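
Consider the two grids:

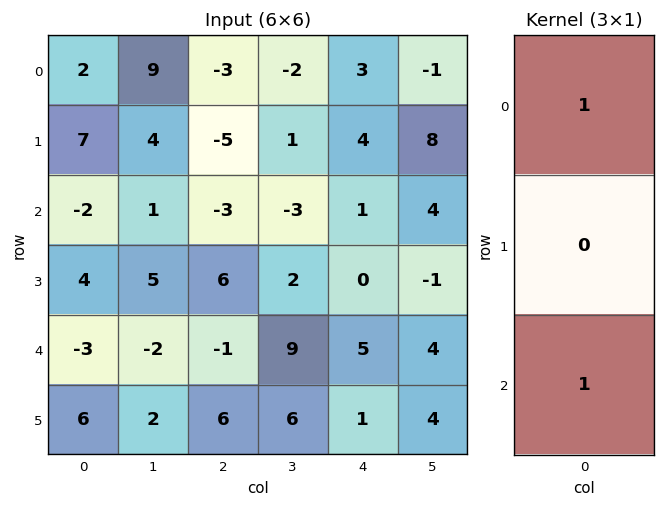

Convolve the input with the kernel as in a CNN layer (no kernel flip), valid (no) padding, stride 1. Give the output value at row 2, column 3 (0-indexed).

The receptive field on the input at this output position is [-3 / 2 / 9]. Elementwise product with the kernel and sum: -3·1 + 9·1.

6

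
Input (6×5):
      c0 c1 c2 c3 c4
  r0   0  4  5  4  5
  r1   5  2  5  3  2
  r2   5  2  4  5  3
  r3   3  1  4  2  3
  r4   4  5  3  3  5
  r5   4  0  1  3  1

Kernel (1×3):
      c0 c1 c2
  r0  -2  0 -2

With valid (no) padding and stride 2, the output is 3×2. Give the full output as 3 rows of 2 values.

Output[0,0]: The receptive field on the input at this output position is [0 4 5]. Elementwise product with the kernel and sum: 0·-2 + 5·-2.

-10 -20
-18 -14
-14 -16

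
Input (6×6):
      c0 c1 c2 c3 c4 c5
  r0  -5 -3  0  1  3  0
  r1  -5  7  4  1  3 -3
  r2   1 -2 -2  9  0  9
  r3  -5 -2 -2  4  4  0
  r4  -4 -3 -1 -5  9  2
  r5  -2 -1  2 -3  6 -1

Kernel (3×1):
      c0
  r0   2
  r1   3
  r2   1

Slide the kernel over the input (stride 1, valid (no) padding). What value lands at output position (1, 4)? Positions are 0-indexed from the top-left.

10

The receptive field on the input at this output position is [3 / 0 / 4]. Elementwise product with the kernel and sum: 3·2 + 0·3 + 4·1.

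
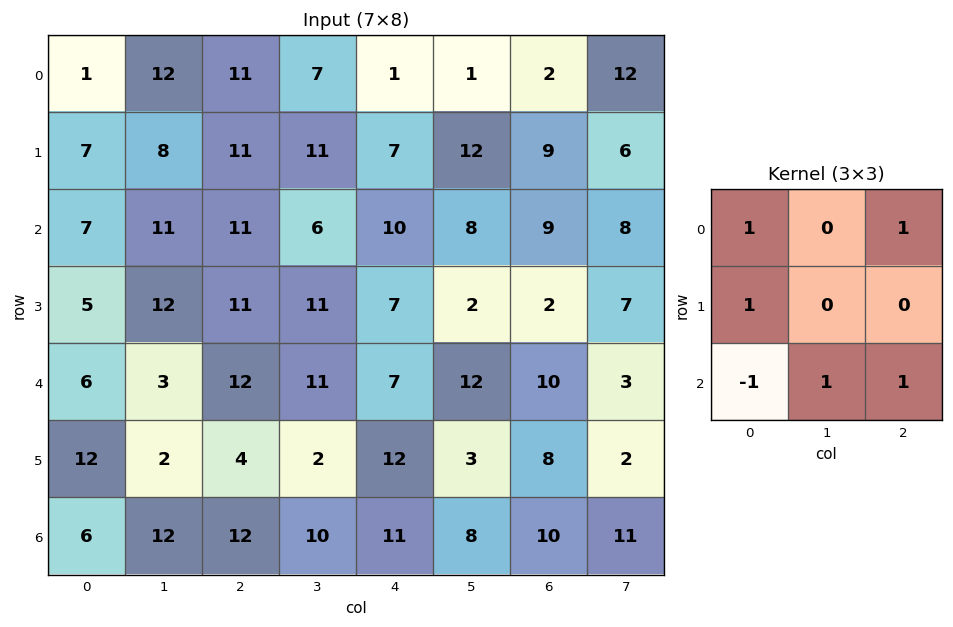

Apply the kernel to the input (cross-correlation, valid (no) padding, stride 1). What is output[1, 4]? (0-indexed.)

23

The receptive field on the input at this output position is [7 12 9 / 10 8 9 / 7 2 2]. Elementwise product with the kernel and sum: 7·1 + 9·1 + 10·1 + 7·-1 + 2·1 + 2·1.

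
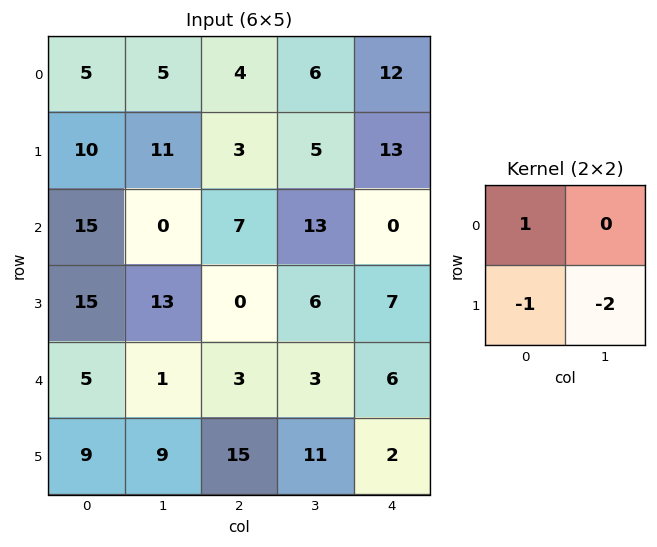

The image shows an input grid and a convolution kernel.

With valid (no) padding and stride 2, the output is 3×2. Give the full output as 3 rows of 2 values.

-27 -9
-26 -5
-22 -34

Output[0,0]: The receptive field on the input at this output position is [5 5 / 10 11]. Elementwise product with the kernel and sum: 5·1 + 10·-1 + 11·-2.
Output[0,1]: The receptive field on the input at this output position is [4 6 / 3 5]. Elementwise product with the kernel and sum: 4·1 + 3·-1 + 5·-2.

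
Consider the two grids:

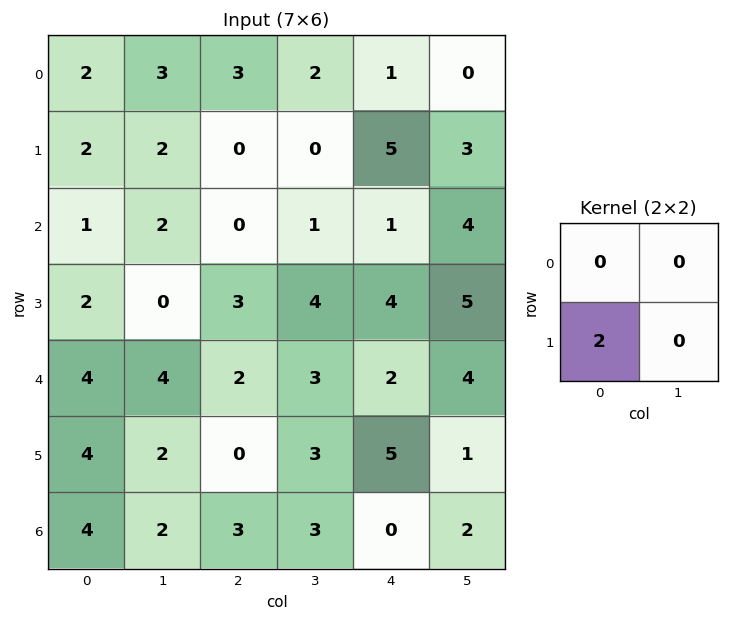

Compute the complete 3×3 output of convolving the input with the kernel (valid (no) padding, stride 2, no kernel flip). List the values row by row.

4 0 10
4 6 8
8 0 10

Output[0,0]: The receptive field on the input at this output position is [2 3 / 2 2]. Elementwise product with the kernel and sum: 2·2.
Output[0,1]: The receptive field on the input at this output position is [3 2 / 0 0]. Elementwise product with the kernel and sum: 0·2.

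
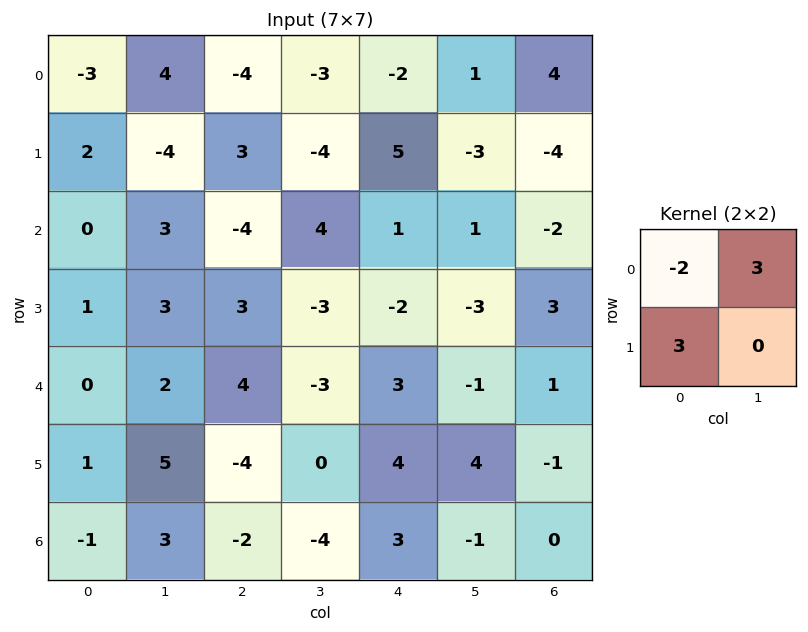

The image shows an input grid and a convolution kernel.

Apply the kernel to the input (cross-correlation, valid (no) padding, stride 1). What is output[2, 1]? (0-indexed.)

-9

The receptive field on the input at this output position is [3 -4 / 3 3]. Elementwise product with the kernel and sum: 3·-2 + -4·3 + 3·3.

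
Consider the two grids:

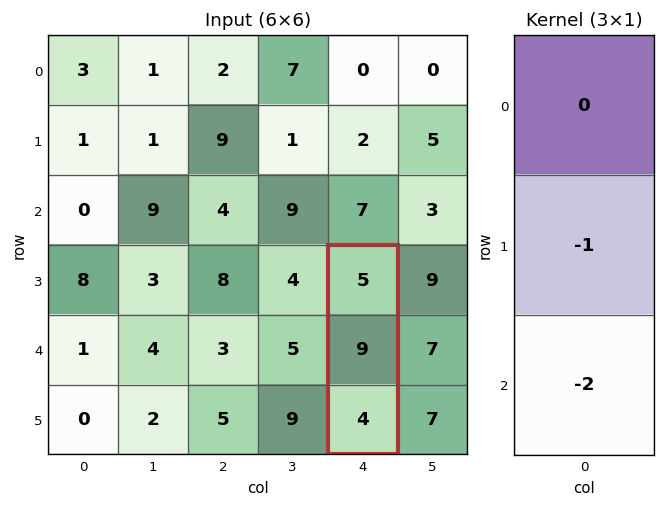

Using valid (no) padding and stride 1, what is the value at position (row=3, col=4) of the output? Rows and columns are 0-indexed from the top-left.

-17

The receptive field on the input at this output position is [5 / 9 / 4]. Elementwise product with the kernel and sum: 9·-1 + 4·-2.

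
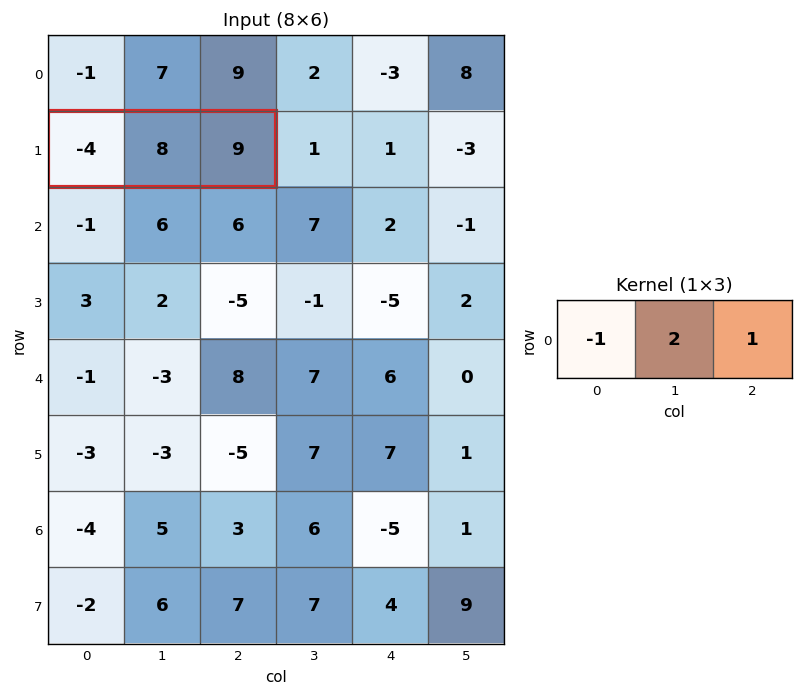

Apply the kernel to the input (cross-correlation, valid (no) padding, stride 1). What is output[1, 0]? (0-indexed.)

29

The receptive field on the input at this output position is [-4 8 9]. Elementwise product with the kernel and sum: -4·-1 + 8·2 + 9·1.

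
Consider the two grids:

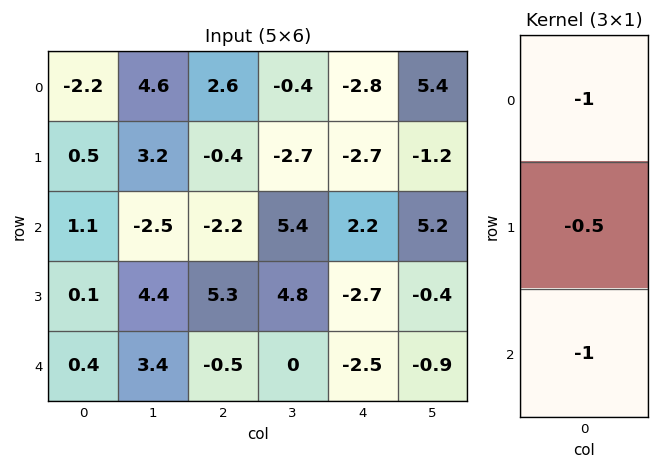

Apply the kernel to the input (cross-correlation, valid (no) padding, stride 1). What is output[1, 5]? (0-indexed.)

-1

The receptive field on the input at this output position is [-1.2 / 5.2 / -0.4]. Elementwise product with the kernel and sum: -1.2·-1 + 5.2·-0.5 + -0.4·-1.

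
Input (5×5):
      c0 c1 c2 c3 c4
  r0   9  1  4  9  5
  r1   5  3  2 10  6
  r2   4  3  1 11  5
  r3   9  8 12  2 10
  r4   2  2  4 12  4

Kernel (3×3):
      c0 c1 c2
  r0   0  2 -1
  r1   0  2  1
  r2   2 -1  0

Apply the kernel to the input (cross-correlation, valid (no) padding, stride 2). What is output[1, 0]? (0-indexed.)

The receptive field on the input at this output position is [4 3 1 / 9 8 12 / 2 2 4]. Elementwise product with the kernel and sum: 3·2 + 1·-1 + 8·2 + 12·1 + 2·2 + 2·-1.

35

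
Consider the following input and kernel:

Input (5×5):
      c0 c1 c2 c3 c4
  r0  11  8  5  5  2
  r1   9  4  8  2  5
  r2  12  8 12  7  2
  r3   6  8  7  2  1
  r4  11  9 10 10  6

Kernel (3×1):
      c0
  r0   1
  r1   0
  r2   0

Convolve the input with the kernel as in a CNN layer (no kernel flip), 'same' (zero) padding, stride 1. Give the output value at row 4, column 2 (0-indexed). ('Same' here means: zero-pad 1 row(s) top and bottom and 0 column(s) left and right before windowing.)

The receptive field on the zero-padded input at this output position is [7 / 10 / 0]. Elementwise product with the kernel and sum: 7·1.

7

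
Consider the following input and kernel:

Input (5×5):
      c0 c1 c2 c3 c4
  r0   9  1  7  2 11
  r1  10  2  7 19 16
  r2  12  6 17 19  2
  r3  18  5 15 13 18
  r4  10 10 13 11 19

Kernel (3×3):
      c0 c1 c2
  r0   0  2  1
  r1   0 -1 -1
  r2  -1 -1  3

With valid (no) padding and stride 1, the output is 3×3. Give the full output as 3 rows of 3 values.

Output[0,0]: The receptive field on the input at this output position is [9 1 7 / 10 2 7 / 12 6 17]. Elementwise product with the kernel and sum: 1·2 + 7·1 + 2·-1 + 7·-1 + 12·-1 + 6·-1 + 17·3.
Output[0,1]: The receptive field on the input at this output position is [1 7 2 / 2 7 19 / 6 17 19]. Elementwise product with the kernel and sum: 7·2 + 2·1 + 7·-1 + 19·-1 + 6·-1 + 17·-1 + 19·3.

33 24 -50
10 16 59
28 35 42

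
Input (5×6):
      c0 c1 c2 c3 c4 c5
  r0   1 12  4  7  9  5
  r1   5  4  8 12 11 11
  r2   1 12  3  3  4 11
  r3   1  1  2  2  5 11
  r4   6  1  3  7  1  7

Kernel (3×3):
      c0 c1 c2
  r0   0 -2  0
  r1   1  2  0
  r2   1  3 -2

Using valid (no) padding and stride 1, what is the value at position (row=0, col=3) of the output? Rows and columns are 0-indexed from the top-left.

The receptive field on the input at this output position is [7 9 5 / 12 11 11 / 3 4 11]. Elementwise product with the kernel and sum: 9·-2 + 12·1 + 11·2 + 3·1 + 4·3 + 11·-2.

9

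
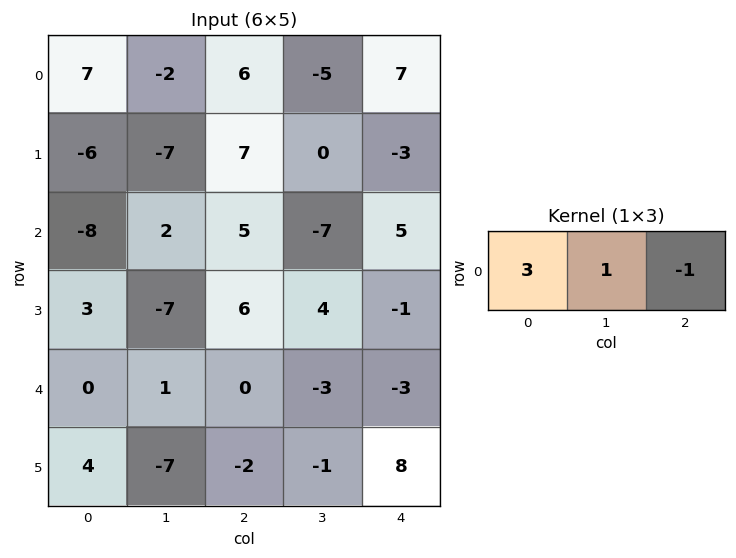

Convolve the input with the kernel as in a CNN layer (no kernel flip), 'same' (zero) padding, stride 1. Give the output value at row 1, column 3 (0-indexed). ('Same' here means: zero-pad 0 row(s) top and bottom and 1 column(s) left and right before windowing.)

24

The receptive field on the zero-padded input at this output position is [7 0 -3]. Elementwise product with the kernel and sum: 7·3 + 0·1 + -3·-1.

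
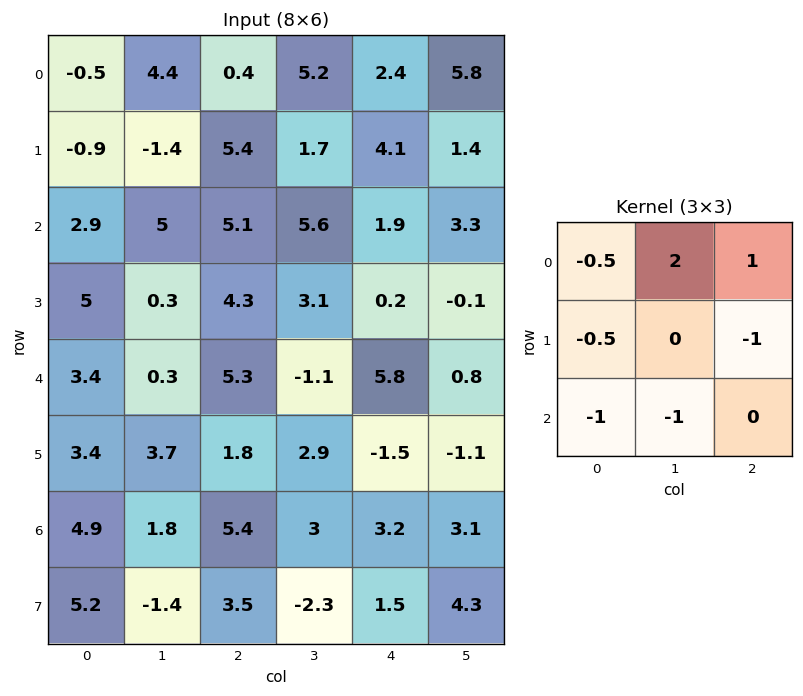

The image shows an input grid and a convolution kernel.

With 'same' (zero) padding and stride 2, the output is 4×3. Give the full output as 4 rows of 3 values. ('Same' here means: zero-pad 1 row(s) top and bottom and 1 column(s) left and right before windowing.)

Output[0,0]: The receptive field on the zero-padded input at this output position is [0 0 0 / 0 -0.5 4.4 / 0 -0.9 -1.4]. Elementwise product with the kernel and sum: 0·-0.5 + 0·2 + 0·1 + 0·-0.5 + 4.4·-1 + 0·-1 + -0.9·-1.
Output[0,1]: The receptive field on the zero-padded input at this output position is [0 0 0 / 4.4 0.4 5.2 / -1.4 5.4 1.7]. Elementwise product with the kernel and sum: 0·-0.5 + 0·2 + 0·1 + 4.4·-0.5 + 5.2·-1 + -1.4·-1 + 5.4·-1.

-3.5 -11.4 -14.2
-13.2 0.5 -0.65
6.6 7 -2.9
3.5 -1.35 -9.35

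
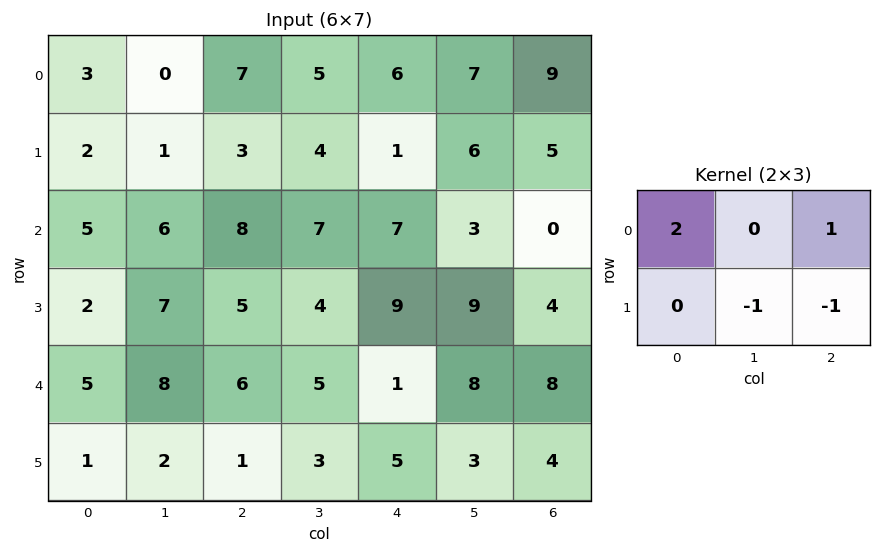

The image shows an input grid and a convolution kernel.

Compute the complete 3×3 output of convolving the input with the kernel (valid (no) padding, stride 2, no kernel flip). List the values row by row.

9 15 10
6 10 1
13 5 3

Output[0,0]: The receptive field on the input at this output position is [3 0 7 / 2 1 3]. Elementwise product with the kernel and sum: 3·2 + 7·1 + 1·-1 + 3·-1.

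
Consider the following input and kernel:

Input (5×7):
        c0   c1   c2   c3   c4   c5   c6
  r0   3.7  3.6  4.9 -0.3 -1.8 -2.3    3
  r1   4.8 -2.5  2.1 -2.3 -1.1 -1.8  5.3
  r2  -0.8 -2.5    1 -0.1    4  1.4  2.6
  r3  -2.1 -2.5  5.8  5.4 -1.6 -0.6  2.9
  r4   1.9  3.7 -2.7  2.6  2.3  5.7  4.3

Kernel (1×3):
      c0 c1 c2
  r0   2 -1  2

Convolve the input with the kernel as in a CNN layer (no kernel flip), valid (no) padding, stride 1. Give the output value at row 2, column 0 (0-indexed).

The receptive field on the input at this output position is [-0.8 -2.5 1]. Elementwise product with the kernel and sum: -0.8·2 + -2.5·-1 + 1·2.

2.9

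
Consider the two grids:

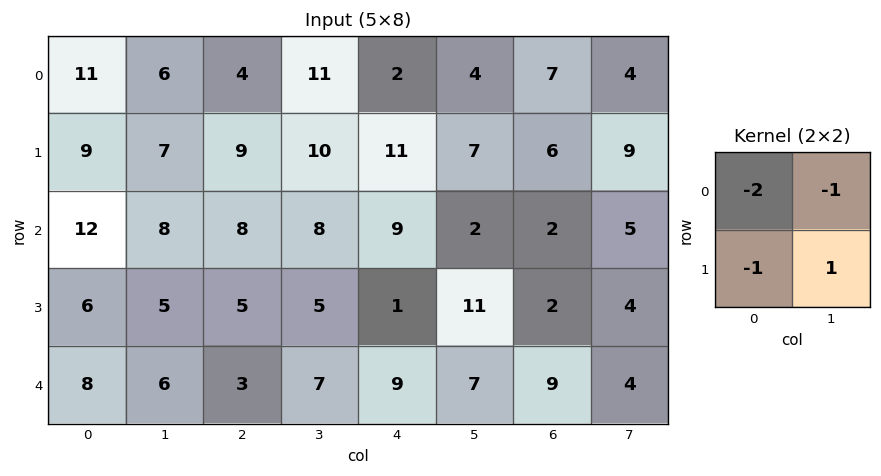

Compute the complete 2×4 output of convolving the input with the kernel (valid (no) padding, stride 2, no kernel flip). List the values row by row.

Output[0,0]: The receptive field on the input at this output position is [11 6 / 9 7]. Elementwise product with the kernel and sum: 11·-2 + 6·-1 + 9·-1 + 7·1.

-30 -18 -12 -15
-33 -24 -10 -7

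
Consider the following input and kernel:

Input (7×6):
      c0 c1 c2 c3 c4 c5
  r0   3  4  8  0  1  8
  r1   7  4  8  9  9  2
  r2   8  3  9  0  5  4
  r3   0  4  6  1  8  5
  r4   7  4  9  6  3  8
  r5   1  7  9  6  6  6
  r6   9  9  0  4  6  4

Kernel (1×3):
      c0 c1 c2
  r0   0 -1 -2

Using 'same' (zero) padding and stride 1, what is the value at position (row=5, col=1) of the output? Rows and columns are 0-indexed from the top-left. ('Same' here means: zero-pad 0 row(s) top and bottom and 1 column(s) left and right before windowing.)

The receptive field on the zero-padded input at this output position is [1 7 9]. Elementwise product with the kernel and sum: 7·-1 + 9·-2.

-25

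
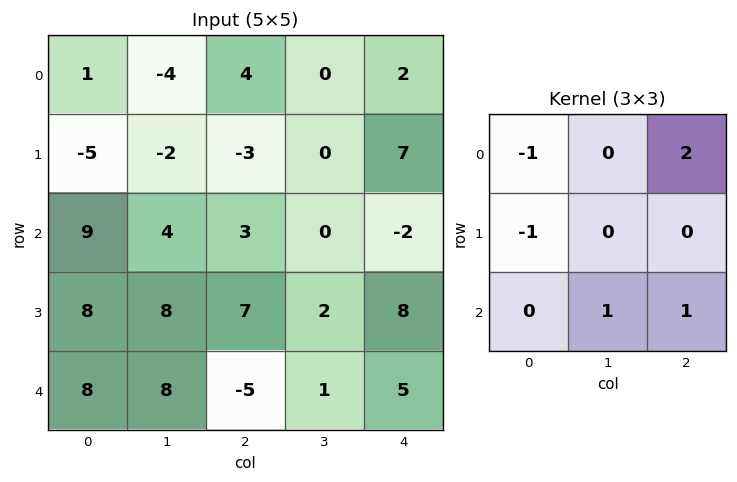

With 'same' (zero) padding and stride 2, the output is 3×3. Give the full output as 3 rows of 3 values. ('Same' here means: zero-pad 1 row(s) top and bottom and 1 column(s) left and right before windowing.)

Output[0,0]: The receptive field on the zero-padded input at this output position is [0 0 0 / 0 1 -4 / 0 -5 -2]. Elementwise product with the kernel and sum: 0·-1 + 0·2 + 0·-1 + -5·1 + -2·1.
Output[0,1]: The receptive field on the zero-padded input at this output position is [0 0 0 / -4 4 0 / -2 -3 0]. Elementwise product with the kernel and sum: 0·-1 + 0·2 + -4·-1 + -3·1 + 0·1.

-7 1 7
12 7 8
16 -12 -3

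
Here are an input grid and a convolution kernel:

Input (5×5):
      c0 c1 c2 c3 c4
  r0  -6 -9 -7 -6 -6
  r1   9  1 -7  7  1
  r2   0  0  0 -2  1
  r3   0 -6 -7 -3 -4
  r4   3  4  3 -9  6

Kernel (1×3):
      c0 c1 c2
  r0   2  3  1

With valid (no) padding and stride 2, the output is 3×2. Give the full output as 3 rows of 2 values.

-46 -38
0 -5
21 -15

Output[0,0]: The receptive field on the input at this output position is [-6 -9 -7]. Elementwise product with the kernel and sum: -6·2 + -9·3 + -7·1.
Output[0,1]: The receptive field on the input at this output position is [-7 -6 -6]. Elementwise product with the kernel and sum: -7·2 + -6·3 + -6·1.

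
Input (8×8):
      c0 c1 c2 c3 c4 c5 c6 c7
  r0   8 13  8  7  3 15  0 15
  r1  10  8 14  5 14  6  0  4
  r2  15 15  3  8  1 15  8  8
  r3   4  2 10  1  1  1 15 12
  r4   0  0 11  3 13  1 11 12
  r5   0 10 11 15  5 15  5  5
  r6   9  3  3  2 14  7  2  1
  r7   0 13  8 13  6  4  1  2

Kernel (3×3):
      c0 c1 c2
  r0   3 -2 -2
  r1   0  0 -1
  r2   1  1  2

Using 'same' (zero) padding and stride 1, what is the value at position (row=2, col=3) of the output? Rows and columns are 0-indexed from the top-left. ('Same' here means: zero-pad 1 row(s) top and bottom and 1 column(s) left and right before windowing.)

16

The receptive field on the zero-padded input at this output position is [14 5 14 / 3 8 1 / 10 1 1]. Elementwise product with the kernel and sum: 14·3 + 5·-2 + 14·-2 + 1·-1 + 10·1 + 1·1 + 1·2.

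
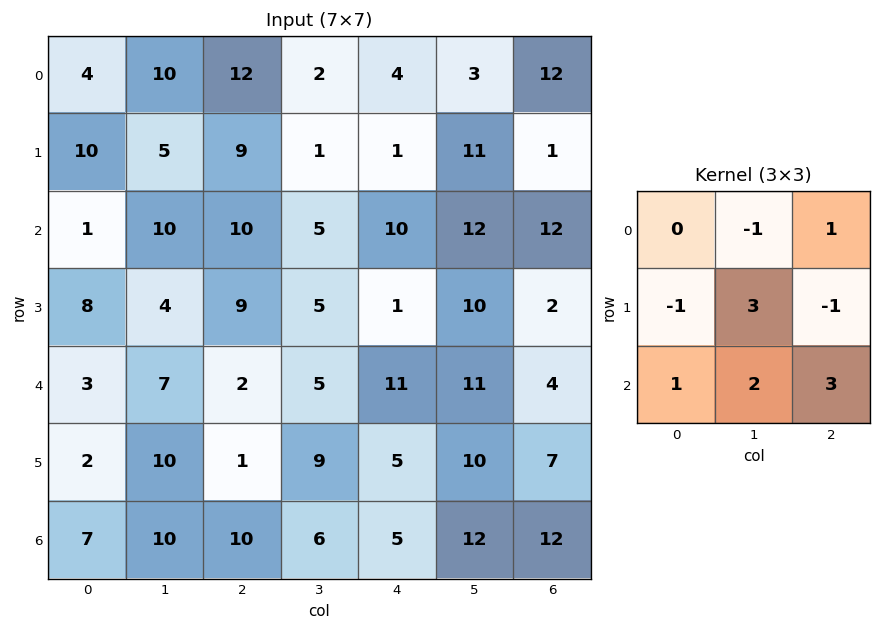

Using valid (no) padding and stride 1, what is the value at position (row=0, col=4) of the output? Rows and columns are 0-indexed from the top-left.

The receptive field on the input at this output position is [4 3 12 / 1 11 1 / 10 12 12]. Elementwise product with the kernel and sum: 3·-1 + 12·1 + 1·-1 + 11·3 + 1·-1 + 10·1 + 12·2 + 12·3.

110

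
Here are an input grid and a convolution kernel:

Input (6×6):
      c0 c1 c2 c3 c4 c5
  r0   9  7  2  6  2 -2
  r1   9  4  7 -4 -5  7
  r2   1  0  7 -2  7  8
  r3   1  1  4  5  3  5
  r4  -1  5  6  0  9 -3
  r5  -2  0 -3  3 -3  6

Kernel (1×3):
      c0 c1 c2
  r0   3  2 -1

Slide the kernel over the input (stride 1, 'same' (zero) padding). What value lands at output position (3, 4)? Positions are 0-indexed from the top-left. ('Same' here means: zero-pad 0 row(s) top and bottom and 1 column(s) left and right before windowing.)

16

The receptive field on the zero-padded input at this output position is [5 3 5]. Elementwise product with the kernel and sum: 5·3 + 3·2 + 5·-1.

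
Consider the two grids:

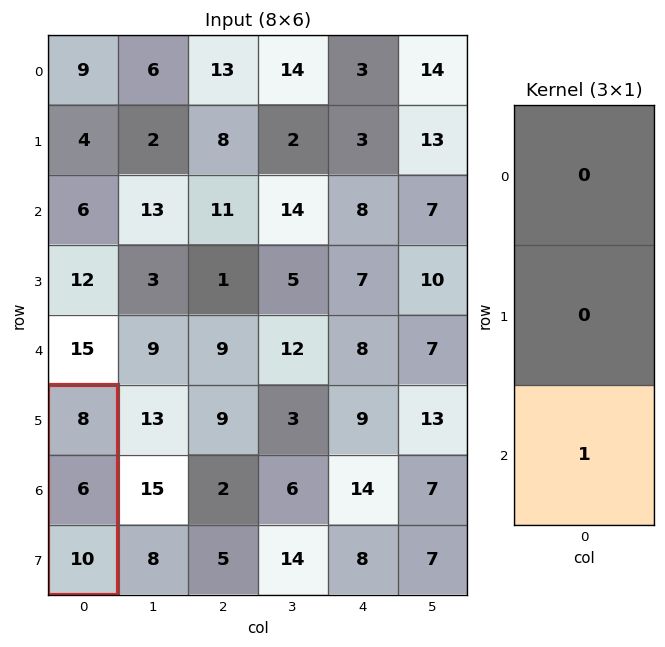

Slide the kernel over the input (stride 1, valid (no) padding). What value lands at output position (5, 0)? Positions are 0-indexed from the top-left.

The receptive field on the input at this output position is [8 / 6 / 10]. Elementwise product with the kernel and sum: 10·1.

10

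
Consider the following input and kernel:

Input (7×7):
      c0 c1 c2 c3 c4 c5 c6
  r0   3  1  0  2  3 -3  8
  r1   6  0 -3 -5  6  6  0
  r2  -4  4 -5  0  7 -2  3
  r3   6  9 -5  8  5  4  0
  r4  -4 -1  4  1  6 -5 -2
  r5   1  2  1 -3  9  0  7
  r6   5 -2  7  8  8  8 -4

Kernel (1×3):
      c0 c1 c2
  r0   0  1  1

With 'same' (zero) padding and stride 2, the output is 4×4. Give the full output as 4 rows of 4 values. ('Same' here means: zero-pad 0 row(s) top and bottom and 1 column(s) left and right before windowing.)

4 2 0 8
0 -5 5 3
-5 5 1 -2
3 15 16 -4

Output[0,0]: The receptive field on the zero-padded input at this output position is [0 3 1]. Elementwise product with the kernel and sum: 3·1 + 1·1.
Output[0,1]: The receptive field on the zero-padded input at this output position is [1 0 2]. Elementwise product with the kernel and sum: 0·1 + 2·1.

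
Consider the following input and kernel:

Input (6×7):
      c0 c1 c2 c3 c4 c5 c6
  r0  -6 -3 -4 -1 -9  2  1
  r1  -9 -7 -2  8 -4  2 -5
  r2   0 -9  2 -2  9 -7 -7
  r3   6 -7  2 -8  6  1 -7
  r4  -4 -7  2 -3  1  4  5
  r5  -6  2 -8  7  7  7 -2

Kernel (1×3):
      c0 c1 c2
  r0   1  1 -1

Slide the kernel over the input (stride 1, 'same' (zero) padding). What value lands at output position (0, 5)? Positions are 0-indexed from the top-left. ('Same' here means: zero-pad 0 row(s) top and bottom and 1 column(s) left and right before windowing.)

The receptive field on the zero-padded input at this output position is [-9 2 1]. Elementwise product with the kernel and sum: -9·1 + 2·1 + 1·-1.

-8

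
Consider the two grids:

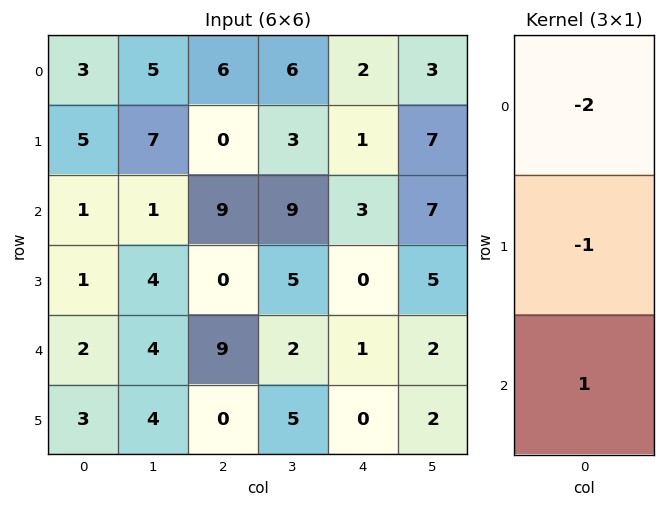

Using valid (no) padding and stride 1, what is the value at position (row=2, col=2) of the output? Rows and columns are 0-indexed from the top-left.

The receptive field on the input at this output position is [9 / 0 / 9]. Elementwise product with the kernel and sum: 9·-2 + 0·-1 + 9·1.

-9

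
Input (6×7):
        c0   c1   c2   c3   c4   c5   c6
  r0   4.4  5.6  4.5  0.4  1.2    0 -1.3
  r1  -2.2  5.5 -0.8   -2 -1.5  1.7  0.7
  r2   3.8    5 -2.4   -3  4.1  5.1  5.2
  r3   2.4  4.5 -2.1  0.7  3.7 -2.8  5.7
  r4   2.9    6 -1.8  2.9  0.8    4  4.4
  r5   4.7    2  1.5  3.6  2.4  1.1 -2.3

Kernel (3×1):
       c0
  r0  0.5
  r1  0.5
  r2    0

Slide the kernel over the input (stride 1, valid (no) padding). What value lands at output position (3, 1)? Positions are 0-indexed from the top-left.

5.25

The receptive field on the input at this output position is [4.5 / 6 / 2]. Elementwise product with the kernel and sum: 4.5·0.5 + 6·0.5.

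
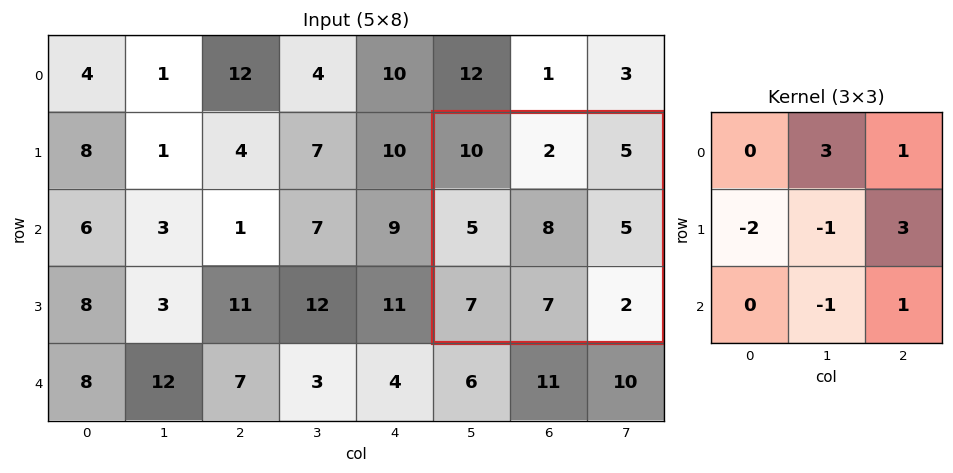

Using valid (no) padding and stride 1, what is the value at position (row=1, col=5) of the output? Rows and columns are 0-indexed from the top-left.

3

The receptive field on the input at this output position is [10 2 5 / 5 8 5 / 7 7 2]. Elementwise product with the kernel and sum: 2·3 + 5·1 + 5·-2 + 8·-1 + 5·3 + 7·-1 + 2·1.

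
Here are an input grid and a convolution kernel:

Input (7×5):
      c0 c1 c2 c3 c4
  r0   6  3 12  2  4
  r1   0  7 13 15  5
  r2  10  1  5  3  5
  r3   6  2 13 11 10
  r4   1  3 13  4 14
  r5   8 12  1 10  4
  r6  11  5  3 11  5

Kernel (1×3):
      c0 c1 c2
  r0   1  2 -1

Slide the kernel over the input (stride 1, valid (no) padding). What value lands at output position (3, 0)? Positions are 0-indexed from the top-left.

-3

The receptive field on the input at this output position is [6 2 13]. Elementwise product with the kernel and sum: 6·1 + 2·2 + 13·-1.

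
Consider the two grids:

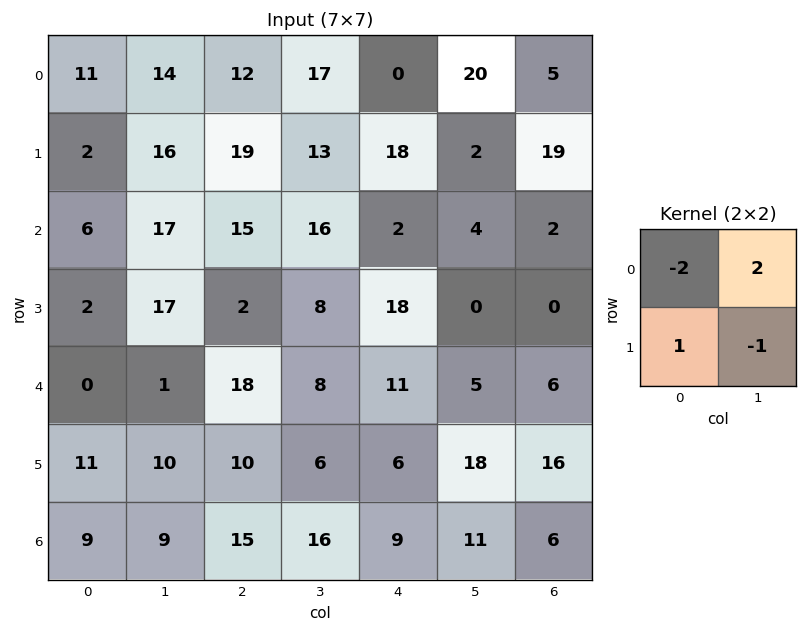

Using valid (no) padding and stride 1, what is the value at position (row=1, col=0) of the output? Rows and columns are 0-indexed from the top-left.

The receptive field on the input at this output position is [2 16 / 6 17]. Elementwise product with the kernel and sum: 2·-2 + 16·2 + 6·1 + 17·-1.

17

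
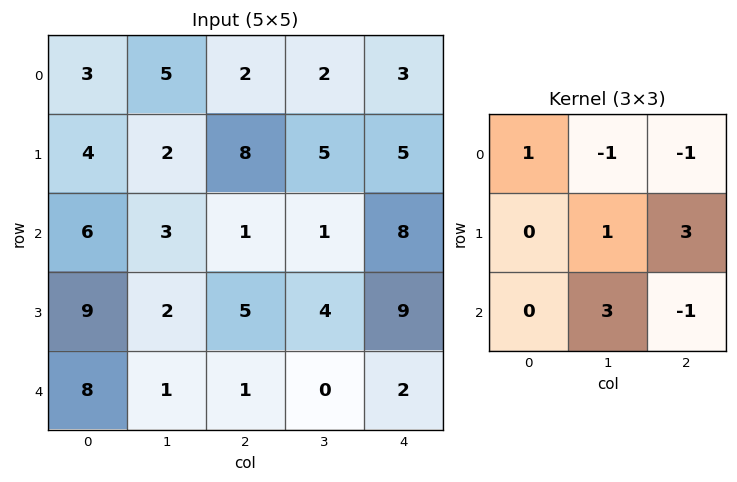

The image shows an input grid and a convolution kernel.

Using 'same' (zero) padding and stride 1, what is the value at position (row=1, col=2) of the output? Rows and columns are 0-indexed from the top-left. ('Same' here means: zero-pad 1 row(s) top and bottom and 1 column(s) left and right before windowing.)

26

The receptive field on the zero-padded input at this output position is [5 2 2 / 2 8 5 / 3 1 1]. Elementwise product with the kernel and sum: 5·1 + 2·-1 + 2·-1 + 8·1 + 5·3 + 1·3 + 1·-1.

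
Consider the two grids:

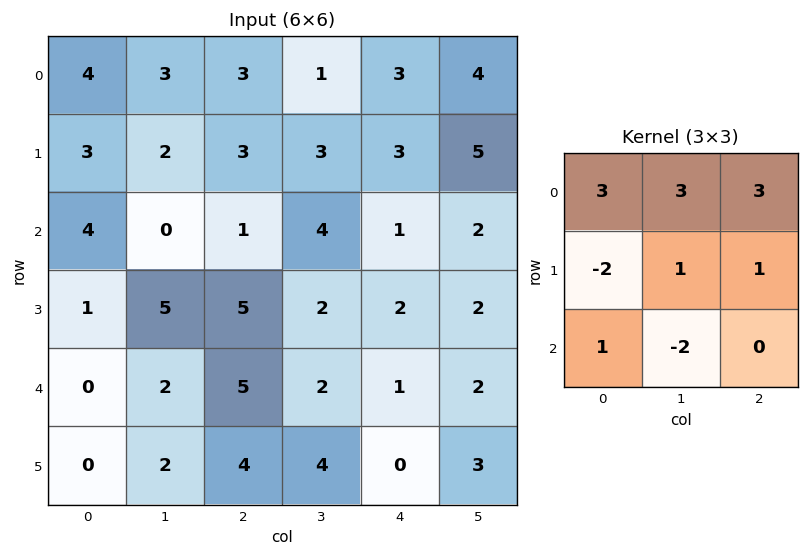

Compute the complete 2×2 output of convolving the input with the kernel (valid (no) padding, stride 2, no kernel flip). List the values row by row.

Output[0,0]: The receptive field on the input at this output position is [4 3 3 / 3 2 3 / 4 0 1]. Elementwise product with the kernel and sum: 4·3 + 3·3 + 3·3 + 3·-2 + 2·1 + 3·1 + 4·1 + 0·-2.

33 14
19 13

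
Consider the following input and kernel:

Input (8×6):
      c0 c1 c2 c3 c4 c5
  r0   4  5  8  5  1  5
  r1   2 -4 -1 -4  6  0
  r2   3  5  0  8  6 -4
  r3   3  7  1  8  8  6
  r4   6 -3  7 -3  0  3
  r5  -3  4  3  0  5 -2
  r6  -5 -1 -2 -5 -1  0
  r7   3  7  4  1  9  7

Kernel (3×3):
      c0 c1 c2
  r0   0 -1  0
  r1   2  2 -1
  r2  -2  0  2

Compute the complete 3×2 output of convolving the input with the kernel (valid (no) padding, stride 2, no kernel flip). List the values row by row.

-14 -9
16 -12
8 6

Output[0,0]: The receptive field on the input at this output position is [4 5 8 / 2 -4 -1 / 3 5 0]. Elementwise product with the kernel and sum: 5·-1 + 2·2 + -4·2 + -1·-1 + 3·-2 + 0·2.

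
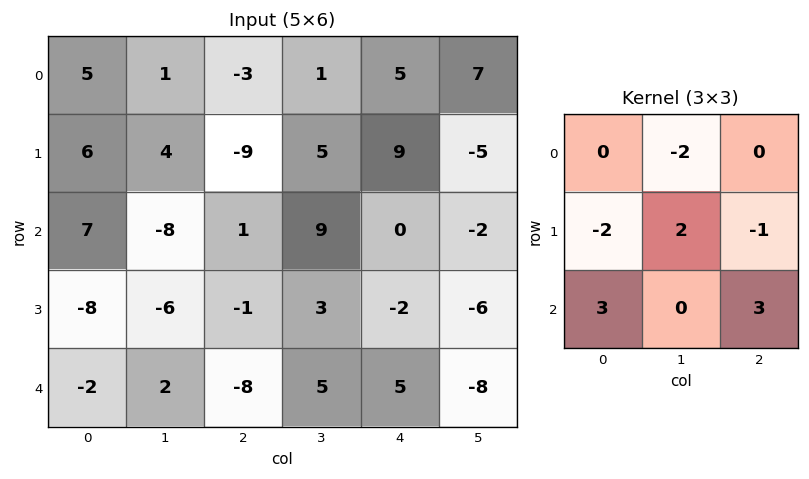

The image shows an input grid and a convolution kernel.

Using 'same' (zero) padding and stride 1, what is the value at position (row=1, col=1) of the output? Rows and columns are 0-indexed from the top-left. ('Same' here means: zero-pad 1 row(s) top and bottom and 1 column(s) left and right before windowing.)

The receptive field on the zero-padded input at this output position is [5 1 -3 / 6 4 -9 / 7 -8 1]. Elementwise product with the kernel and sum: 1·-2 + 6·-2 + 4·2 + -9·-1 + 7·3 + 1·3.

27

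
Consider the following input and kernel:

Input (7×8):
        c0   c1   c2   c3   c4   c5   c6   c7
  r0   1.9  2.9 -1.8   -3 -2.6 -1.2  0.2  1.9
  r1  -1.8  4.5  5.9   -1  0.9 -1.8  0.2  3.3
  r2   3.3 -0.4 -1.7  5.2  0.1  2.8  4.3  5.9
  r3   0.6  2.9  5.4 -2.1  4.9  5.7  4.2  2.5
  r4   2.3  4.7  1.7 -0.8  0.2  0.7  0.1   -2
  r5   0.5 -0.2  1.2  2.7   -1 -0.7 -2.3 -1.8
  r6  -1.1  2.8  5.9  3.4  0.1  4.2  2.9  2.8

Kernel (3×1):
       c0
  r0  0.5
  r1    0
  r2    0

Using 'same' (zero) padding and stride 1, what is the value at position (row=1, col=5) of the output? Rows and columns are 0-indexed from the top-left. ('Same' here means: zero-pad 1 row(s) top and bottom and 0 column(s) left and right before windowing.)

-0.6

The receptive field on the zero-padded input at this output position is [-1.2 / -1.8 / 2.8]. Elementwise product with the kernel and sum: -1.2·0.5.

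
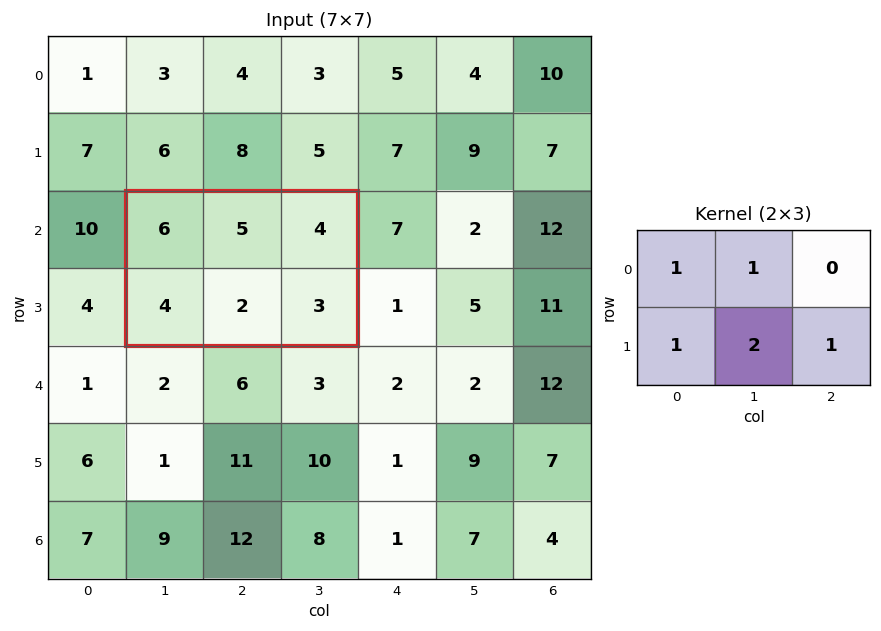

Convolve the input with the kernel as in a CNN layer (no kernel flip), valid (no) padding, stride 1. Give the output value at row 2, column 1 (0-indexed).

The receptive field on the input at this output position is [6 5 4 / 4 2 3]. Elementwise product with the kernel and sum: 6·1 + 5·1 + 4·1 + 2·2 + 3·1.

22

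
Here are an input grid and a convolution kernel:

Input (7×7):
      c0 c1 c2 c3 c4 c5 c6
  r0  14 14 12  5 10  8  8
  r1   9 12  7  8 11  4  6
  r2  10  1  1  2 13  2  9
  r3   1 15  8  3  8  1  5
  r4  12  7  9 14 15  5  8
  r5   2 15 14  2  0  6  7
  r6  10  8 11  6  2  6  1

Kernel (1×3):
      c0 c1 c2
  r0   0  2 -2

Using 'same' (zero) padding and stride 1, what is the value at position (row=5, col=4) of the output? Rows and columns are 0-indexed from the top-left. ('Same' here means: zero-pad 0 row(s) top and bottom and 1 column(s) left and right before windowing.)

-12

The receptive field on the zero-padded input at this output position is [2 0 6]. Elementwise product with the kernel and sum: 0·2 + 6·-2.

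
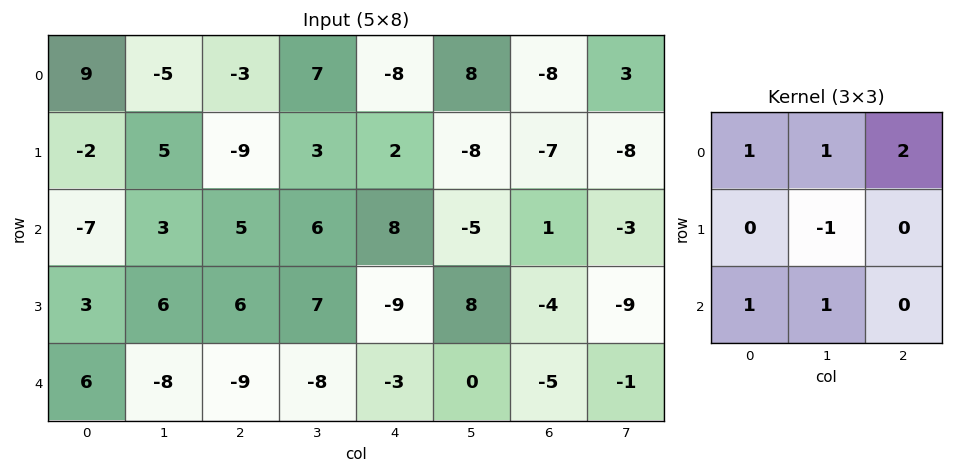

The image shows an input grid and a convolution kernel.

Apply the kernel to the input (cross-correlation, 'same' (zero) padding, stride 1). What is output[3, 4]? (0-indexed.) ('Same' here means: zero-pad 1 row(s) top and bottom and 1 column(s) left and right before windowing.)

2

The receptive field on the zero-padded input at this output position is [6 8 -5 / 7 -9 8 / -8 -3 0]. Elementwise product with the kernel and sum: 6·1 + 8·1 + -5·2 + -9·-1 + -8·1 + -3·1.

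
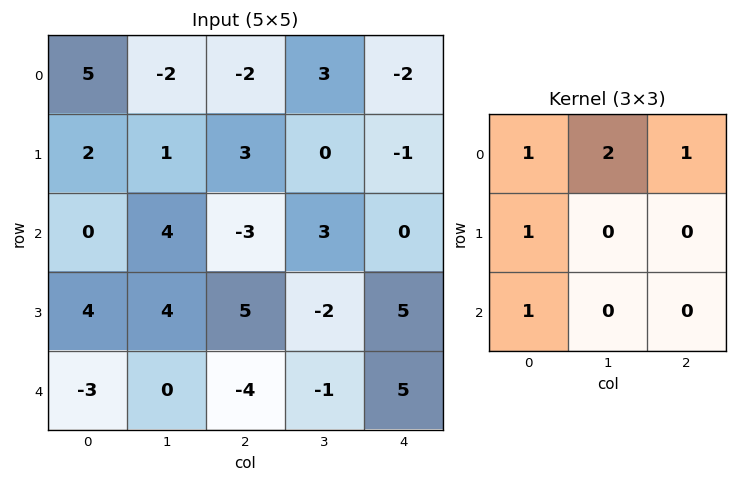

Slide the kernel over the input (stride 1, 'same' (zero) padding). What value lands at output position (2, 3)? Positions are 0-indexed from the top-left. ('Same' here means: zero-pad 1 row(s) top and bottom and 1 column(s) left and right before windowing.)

4

The receptive field on the zero-padded input at this output position is [3 0 -1 / -3 3 0 / 5 -2 5]. Elementwise product with the kernel and sum: 3·1 + 0·2 + -1·1 + -3·1 + 5·1.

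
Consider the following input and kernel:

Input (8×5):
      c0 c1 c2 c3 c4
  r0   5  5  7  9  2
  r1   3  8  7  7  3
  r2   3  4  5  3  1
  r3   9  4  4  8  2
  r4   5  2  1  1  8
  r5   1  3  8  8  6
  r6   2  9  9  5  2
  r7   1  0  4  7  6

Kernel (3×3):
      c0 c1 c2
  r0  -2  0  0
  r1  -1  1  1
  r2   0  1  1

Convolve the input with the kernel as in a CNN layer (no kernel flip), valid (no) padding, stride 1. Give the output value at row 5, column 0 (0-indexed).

The receptive field on the input at this output position is [1 3 8 / 2 9 9 / 1 0 4]. Elementwise product with the kernel and sum: 1·-2 + 2·-1 + 9·1 + 9·1 + 0·1 + 4·1.

18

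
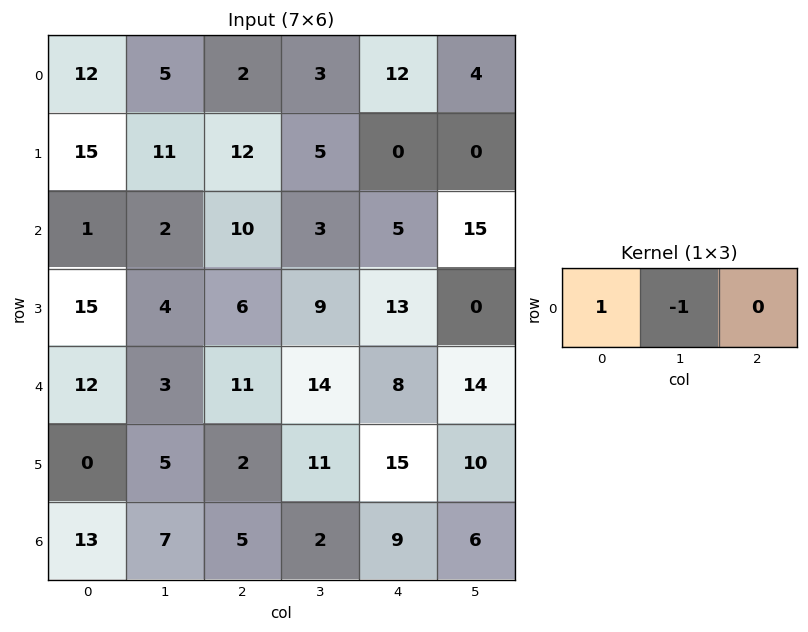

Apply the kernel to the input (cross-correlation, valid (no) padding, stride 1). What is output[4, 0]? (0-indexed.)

9

The receptive field on the input at this output position is [12 3 11]. Elementwise product with the kernel and sum: 12·1 + 3·-1.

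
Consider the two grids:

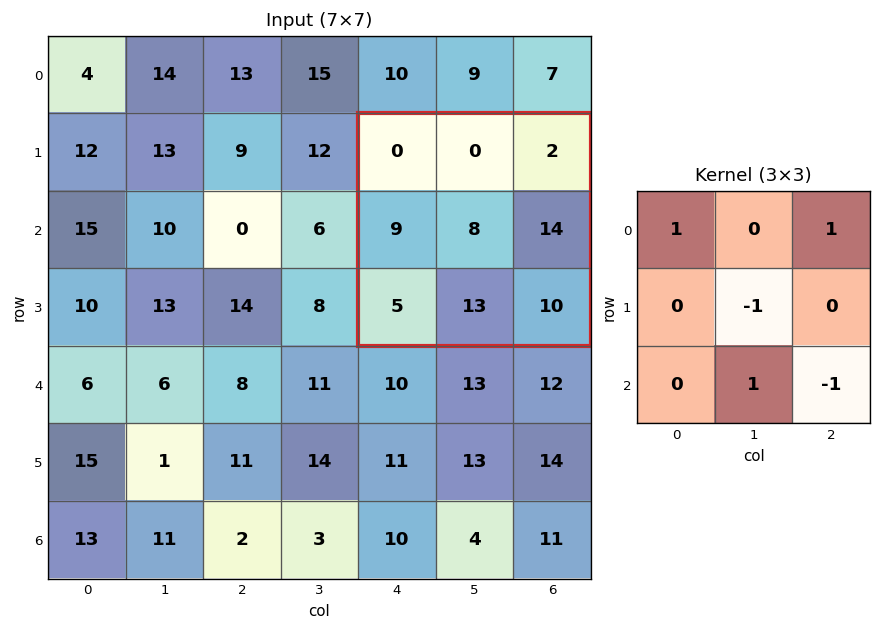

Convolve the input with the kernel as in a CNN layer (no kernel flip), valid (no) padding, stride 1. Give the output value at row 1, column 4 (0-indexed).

-3

The receptive field on the input at this output position is [0 0 2 / 9 8 14 / 5 13 10]. Elementwise product with the kernel and sum: 0·1 + 2·1 + 8·-1 + 13·1 + 10·-1.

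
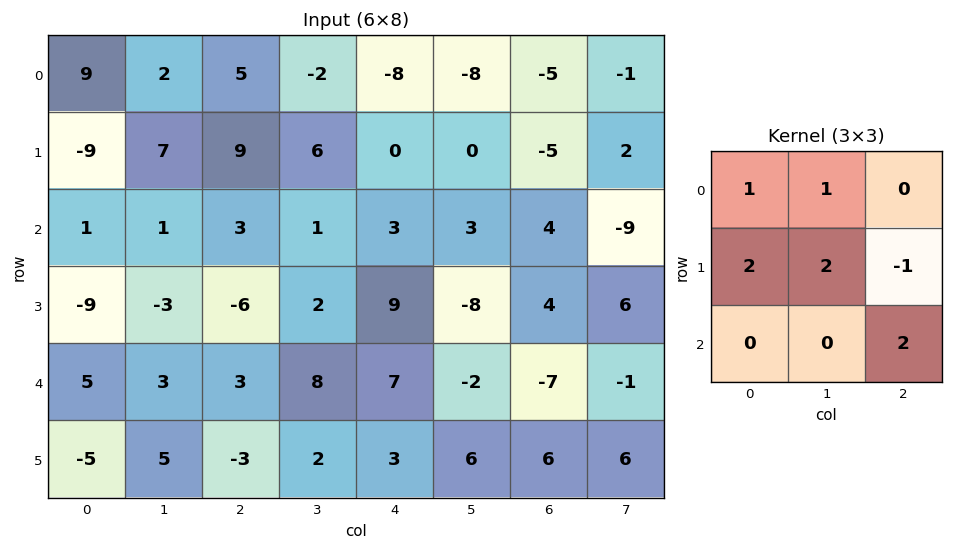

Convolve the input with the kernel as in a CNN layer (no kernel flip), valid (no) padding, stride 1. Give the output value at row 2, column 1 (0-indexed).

0

The receptive field on the input at this output position is [1 3 1 / -3 -6 2 / 3 3 8]. Elementwise product with the kernel and sum: 1·1 + 3·1 + -3·2 + -6·2 + 2·-1 + 8·2.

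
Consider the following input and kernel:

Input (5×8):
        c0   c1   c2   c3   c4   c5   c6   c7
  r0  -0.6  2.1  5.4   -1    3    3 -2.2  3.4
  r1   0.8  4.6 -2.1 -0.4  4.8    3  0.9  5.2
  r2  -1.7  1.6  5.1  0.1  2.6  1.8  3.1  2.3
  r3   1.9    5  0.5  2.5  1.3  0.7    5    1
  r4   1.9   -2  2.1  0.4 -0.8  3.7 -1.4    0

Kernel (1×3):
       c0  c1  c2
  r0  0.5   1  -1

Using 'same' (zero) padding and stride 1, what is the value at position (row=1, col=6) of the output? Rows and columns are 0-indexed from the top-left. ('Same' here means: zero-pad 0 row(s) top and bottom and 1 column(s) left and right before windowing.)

-2.8

The receptive field on the zero-padded input at this output position is [3 0.9 5.2]. Elementwise product with the kernel and sum: 3·0.5 + 0.9·1 + 5.2·-1.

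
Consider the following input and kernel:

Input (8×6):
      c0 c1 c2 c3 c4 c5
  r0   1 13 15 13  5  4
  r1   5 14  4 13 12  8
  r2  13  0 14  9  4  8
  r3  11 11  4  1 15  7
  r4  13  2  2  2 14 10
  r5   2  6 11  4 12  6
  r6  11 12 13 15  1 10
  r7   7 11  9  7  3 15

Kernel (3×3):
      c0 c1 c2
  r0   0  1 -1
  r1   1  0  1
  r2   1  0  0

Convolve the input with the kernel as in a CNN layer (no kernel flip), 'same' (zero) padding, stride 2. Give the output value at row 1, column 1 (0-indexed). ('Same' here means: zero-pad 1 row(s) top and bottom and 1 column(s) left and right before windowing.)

11

The receptive field on the zero-padded input at this output position is [14 4 13 / 0 14 9 / 11 4 1]. Elementwise product with the kernel and sum: 4·1 + 13·-1 + 0·1 + 9·1 + 11·1.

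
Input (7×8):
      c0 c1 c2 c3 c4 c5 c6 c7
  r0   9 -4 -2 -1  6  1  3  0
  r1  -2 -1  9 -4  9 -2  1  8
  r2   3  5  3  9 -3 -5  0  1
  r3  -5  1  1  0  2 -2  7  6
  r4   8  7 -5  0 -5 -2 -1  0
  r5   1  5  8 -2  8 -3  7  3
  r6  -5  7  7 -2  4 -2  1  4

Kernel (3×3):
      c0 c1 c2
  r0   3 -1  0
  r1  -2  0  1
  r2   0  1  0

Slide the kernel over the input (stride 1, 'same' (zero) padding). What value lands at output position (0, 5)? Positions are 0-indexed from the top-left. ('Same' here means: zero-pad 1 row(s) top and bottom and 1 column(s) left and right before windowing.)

-11

The receptive field on the zero-padded input at this output position is [0 0 0 / 6 1 3 / 9 -2 1]. Elementwise product with the kernel and sum: 0·3 + 0·-1 + 6·-2 + 3·1 + -2·1.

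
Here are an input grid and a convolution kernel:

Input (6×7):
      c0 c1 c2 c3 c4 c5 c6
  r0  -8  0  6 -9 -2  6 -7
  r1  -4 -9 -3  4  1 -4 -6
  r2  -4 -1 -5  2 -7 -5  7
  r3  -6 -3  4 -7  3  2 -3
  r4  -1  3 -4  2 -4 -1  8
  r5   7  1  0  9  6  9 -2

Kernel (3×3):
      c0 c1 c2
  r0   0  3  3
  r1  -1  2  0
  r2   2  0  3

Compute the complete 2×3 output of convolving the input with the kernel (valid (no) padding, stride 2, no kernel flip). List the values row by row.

-19 -53 -5
-32 -53 23

Output[0,0]: The receptive field on the input at this output position is [-8 0 6 / -4 -9 -3 / -4 -1 -5]. Elementwise product with the kernel and sum: 0·3 + 6·3 + -4·-1 + -9·2 + -4·2 + -5·3.
Output[0,1]: The receptive field on the input at this output position is [6 -9 -2 / -3 4 1 / -5 2 -7]. Elementwise product with the kernel and sum: -9·3 + -2·3 + -3·-1 + 4·2 + -5·2 + -7·3.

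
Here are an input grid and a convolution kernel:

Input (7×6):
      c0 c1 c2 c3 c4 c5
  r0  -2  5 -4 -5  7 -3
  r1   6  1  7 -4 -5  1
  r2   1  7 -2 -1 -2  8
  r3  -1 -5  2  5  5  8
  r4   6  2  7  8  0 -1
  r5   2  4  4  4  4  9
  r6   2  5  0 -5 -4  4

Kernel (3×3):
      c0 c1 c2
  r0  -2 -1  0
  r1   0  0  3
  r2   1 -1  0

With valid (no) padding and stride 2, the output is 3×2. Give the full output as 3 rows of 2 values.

14 -3
1 19
-5 -5

Output[0,0]: The receptive field on the input at this output position is [-2 5 -4 / 6 1 7 / 1 7 -2]. Elementwise product with the kernel and sum: -2·-2 + 5·-1 + 7·3 + 1·1 + 7·-1.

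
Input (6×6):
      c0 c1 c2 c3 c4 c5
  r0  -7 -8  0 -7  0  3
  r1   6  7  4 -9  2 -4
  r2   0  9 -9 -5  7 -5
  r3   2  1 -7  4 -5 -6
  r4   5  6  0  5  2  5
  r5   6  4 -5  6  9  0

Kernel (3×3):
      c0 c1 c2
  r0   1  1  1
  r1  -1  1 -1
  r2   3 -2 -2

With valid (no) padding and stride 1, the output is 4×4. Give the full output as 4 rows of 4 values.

-18 46 -53 -8
53 -2 -25 40
9 -9 -5 -5
17 -3 -50 -15

Output[0,0]: The receptive field on the input at this output position is [-7 -8 0 / 6 7 4 / 0 9 -9]. Elementwise product with the kernel and sum: -7·1 + -8·1 + 0·1 + 6·-1 + 7·1 + 4·-1 + 0·3 + 9·-2 + -9·-2.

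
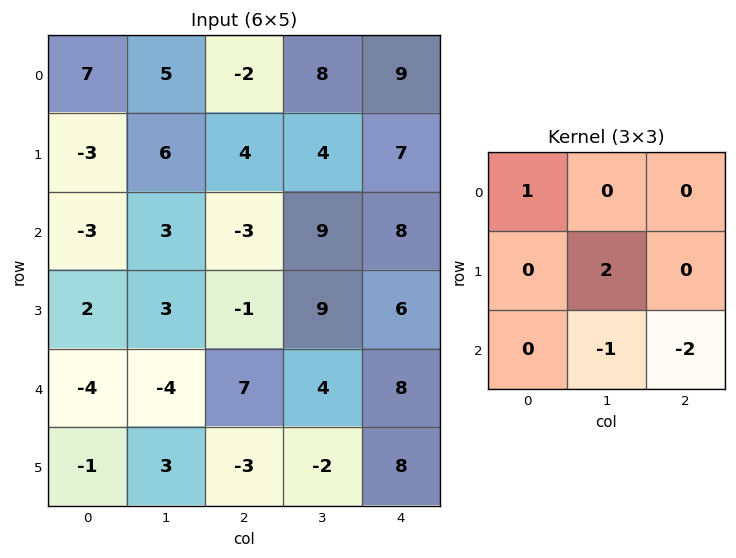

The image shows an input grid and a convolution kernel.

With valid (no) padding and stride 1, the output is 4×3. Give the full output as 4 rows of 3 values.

Output[0,0]: The receptive field on the input at this output position is [7 5 -2 / -3 6 4 / -3 3 -3]. Elementwise product with the kernel and sum: 7·1 + 6·2 + 3·-1 + -3·-2.
Output[0,1]: The receptive field on the input at this output position is [5 -2 8 / 6 4 4 / 3 -3 9]. Elementwise product with the kernel and sum: 5·1 + 4·2 + -3·-1 + 9·-2.

22 -2 -19
2 -17 1
-7 -14 -5
-3 24 -7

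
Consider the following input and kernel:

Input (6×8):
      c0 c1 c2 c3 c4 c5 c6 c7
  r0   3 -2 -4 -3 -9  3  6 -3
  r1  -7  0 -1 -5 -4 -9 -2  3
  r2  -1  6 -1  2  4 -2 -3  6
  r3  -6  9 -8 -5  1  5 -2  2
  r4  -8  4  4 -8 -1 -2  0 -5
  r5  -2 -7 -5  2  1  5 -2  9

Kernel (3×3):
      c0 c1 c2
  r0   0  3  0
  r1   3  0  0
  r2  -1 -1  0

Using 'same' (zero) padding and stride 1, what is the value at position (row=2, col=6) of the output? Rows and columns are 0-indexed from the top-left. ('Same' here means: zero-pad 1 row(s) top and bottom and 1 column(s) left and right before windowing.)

-15

The receptive field on the zero-padded input at this output position is [-9 -2 3 / -2 -3 6 / 5 -2 2]. Elementwise product with the kernel and sum: -2·3 + -2·3 + 5·-1 + -2·-1.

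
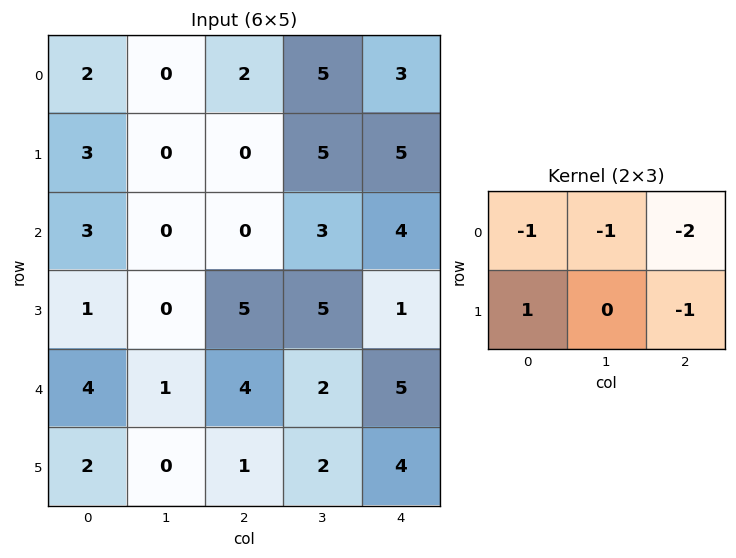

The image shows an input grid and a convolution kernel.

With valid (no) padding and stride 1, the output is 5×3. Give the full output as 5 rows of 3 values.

Output[0,0]: The receptive field on the input at this output position is [2 0 2 / 3 0 0]. Elementwise product with the kernel and sum: 2·-1 + 0·-1 + 2·-2 + 3·1 + 0·-1.

-3 -17 -18
0 -13 -19
-7 -11 -7
-11 -16 -13
-12 -11 -19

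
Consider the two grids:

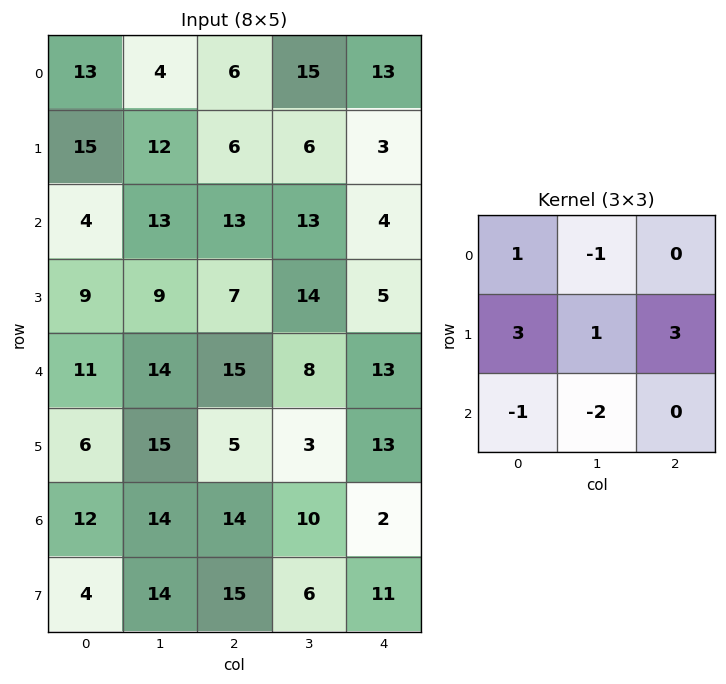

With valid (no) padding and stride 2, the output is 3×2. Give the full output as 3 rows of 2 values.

Output[0,0]: The receptive field on the input at this output position is [13 4 6 / 15 12 6 / 4 13 13]. Elementwise product with the kernel and sum: 13·1 + 4·-1 + 15·3 + 12·1 + 6·3 + 4·-1 + 13·-2.

54 -15
9 19
5 30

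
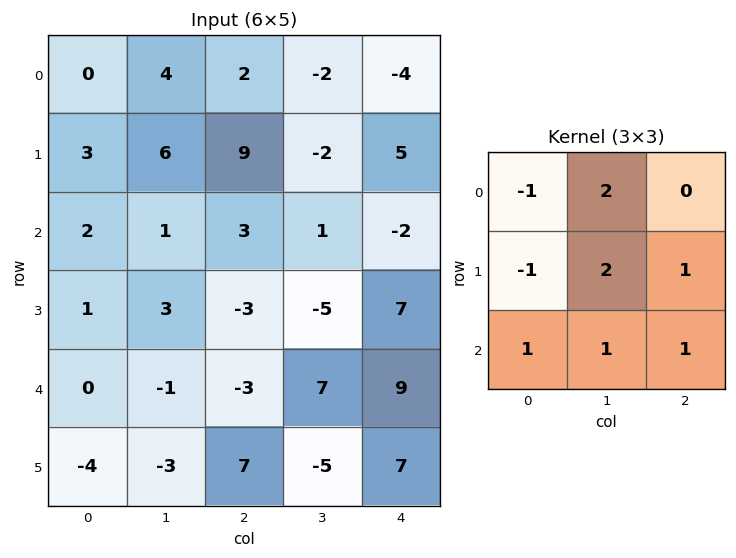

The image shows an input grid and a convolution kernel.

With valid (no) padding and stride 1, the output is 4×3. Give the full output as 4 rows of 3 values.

32 15 -12
13 13 -17
-2 -6 12
0 -8 28

Output[0,0]: The receptive field on the input at this output position is [0 4 2 / 3 6 9 / 2 1 3]. Elementwise product with the kernel and sum: 0·-1 + 4·2 + 3·-1 + 6·2 + 9·1 + 2·1 + 1·1 + 3·1.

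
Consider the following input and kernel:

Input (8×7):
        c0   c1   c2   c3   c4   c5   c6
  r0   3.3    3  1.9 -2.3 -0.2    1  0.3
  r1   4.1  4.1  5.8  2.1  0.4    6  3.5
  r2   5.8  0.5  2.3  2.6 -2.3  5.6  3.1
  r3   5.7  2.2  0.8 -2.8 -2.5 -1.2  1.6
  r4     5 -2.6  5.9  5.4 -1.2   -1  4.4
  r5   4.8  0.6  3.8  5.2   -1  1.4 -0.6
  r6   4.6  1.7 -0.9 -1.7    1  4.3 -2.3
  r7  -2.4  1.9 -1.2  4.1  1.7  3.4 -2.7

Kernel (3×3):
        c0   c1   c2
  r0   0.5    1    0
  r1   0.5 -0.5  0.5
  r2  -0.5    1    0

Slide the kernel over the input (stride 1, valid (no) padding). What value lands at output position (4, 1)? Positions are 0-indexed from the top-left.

The receptive field on the input at this output position is [-2.6 5.9 5.4 / 0.6 3.8 5.2 / 1.7 -0.9 -1.7]. Elementwise product with the kernel and sum: -2.6·0.5 + 5.9·1 + 0.6·0.5 + 3.8·-0.5 + 5.2·0.5 + 1.7·-0.5 + -0.9·1.

3.85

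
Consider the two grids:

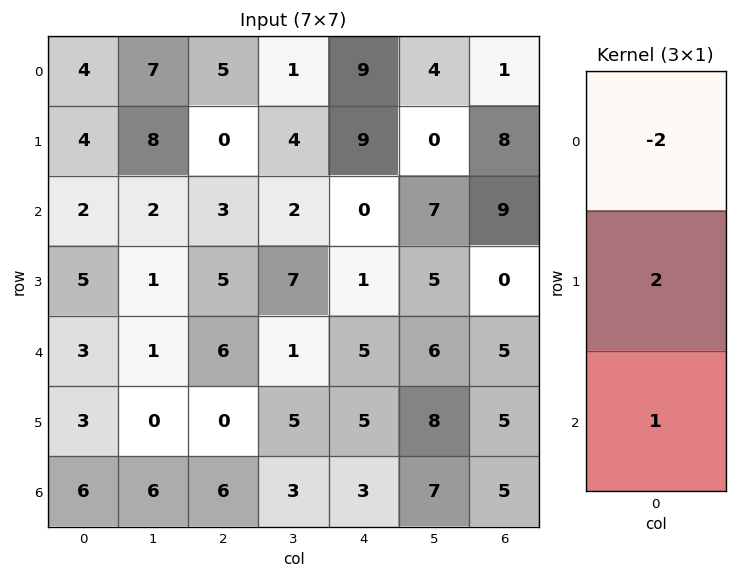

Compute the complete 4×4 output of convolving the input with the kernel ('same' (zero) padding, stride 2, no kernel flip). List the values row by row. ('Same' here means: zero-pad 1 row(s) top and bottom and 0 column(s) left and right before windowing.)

Output[0,0]: The receptive field on the zero-padded input at this output position is [0 / 4 / 4]. Elementwise product with the kernel and sum: 0·-2 + 4·2 + 4·1.

12 10 27 10
1 11 -17 2
-1 2 13 15
6 12 -4 0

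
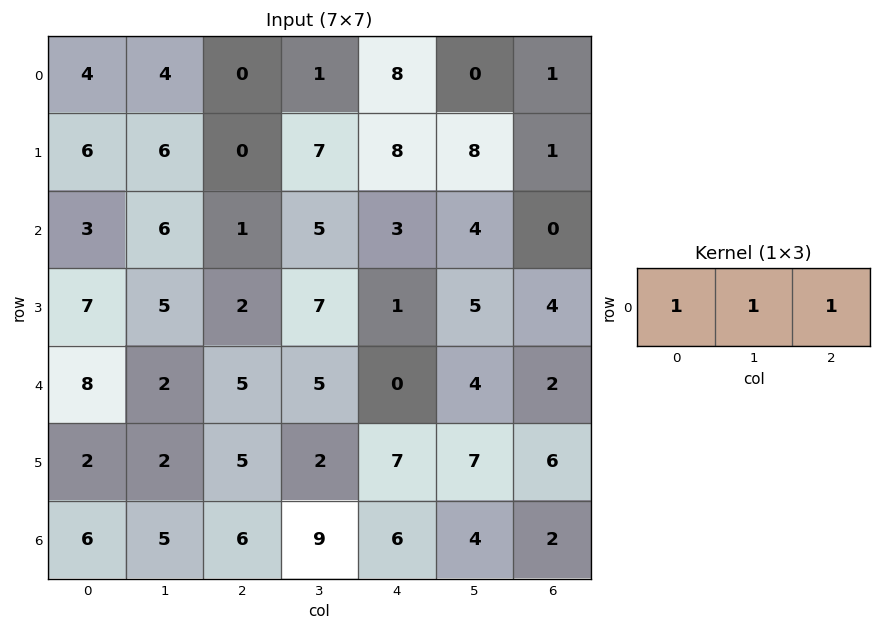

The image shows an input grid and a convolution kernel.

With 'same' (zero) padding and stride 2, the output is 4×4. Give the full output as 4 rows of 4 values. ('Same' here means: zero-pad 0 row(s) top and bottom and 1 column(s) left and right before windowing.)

Output[0,0]: The receptive field on the zero-padded input at this output position is [0 4 4]. Elementwise product with the kernel and sum: 0·1 + 4·1 + 4·1.

8 5 9 1
9 12 12 4
10 12 9 6
11 20 19 6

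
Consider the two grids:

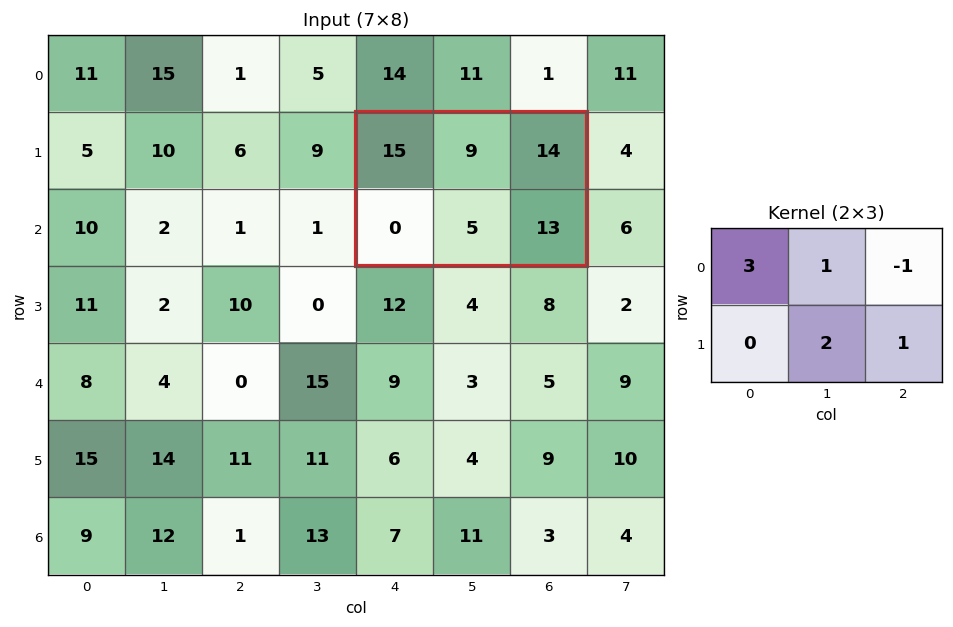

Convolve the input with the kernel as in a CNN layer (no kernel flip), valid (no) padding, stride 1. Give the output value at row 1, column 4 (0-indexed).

63

The receptive field on the input at this output position is [15 9 14 / 0 5 13]. Elementwise product with the kernel and sum: 15·3 + 9·1 + 14·-1 + 5·2 + 13·1.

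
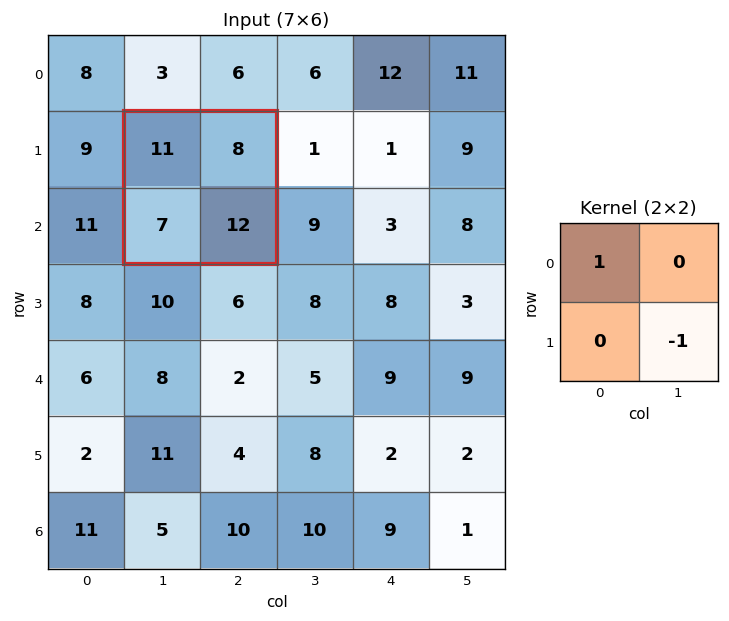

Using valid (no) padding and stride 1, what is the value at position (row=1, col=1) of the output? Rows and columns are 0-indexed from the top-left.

-1

The receptive field on the input at this output position is [11 8 / 7 12]. Elementwise product with the kernel and sum: 11·1 + 12·-1.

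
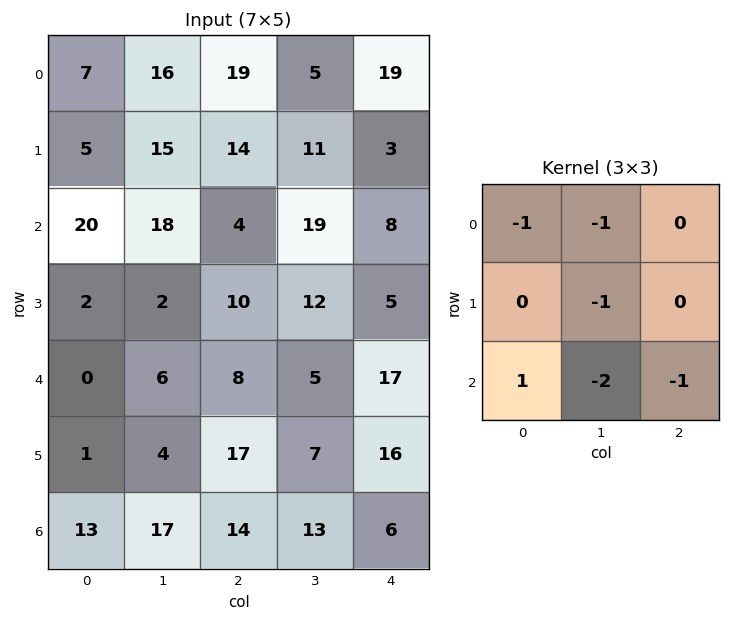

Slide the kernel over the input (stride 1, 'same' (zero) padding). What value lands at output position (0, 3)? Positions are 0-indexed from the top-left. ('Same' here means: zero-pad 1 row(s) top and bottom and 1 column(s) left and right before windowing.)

-16

The receptive field on the zero-padded input at this output position is [0 0 0 / 19 5 19 / 14 11 3]. Elementwise product with the kernel and sum: 0·-1 + 0·-1 + 5·-1 + 14·1 + 11·-2 + 3·-1.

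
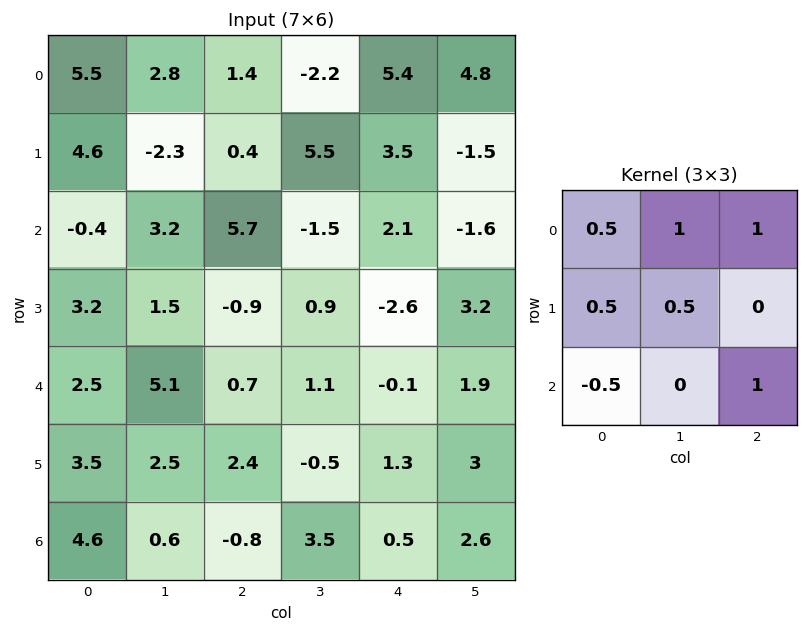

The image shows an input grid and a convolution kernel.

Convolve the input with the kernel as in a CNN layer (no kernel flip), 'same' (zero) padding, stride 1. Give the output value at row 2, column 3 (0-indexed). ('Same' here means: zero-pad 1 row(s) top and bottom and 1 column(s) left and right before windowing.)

The receptive field on the zero-padded input at this output position is [0.4 5.5 3.5 / 5.7 -1.5 2.1 / -0.9 0.9 -2.6]. Elementwise product with the kernel and sum: 0.4·0.5 + 5.5·1 + 3.5·1 + 5.7·0.5 + -1.5·0.5 + -0.9·-0.5 + -2.6·1.

9.15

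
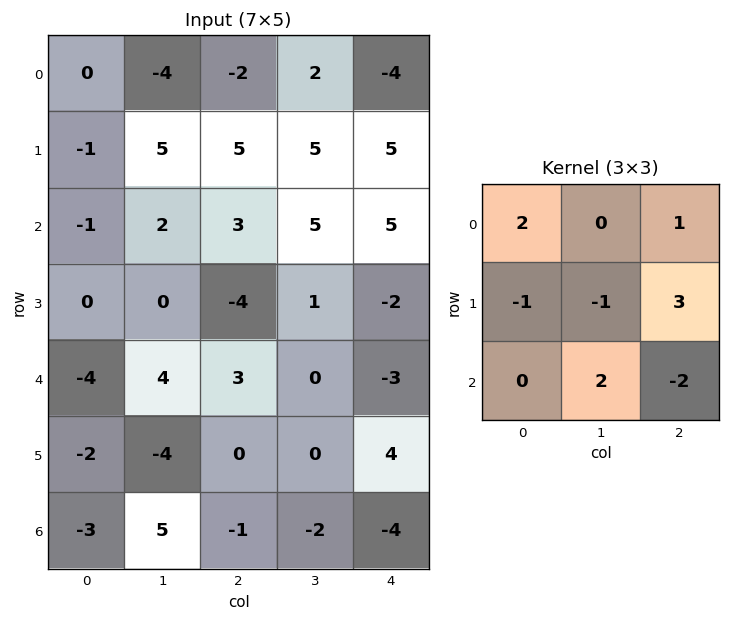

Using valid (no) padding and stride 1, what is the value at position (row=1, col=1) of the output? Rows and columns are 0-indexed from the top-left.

15

The receptive field on the input at this output position is [5 5 5 / 2 3 5 / 0 -4 1]. Elementwise product with the kernel and sum: 5·2 + 5·1 + 2·-1 + 3·-1 + 5·3 + -4·2 + 1·-2.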